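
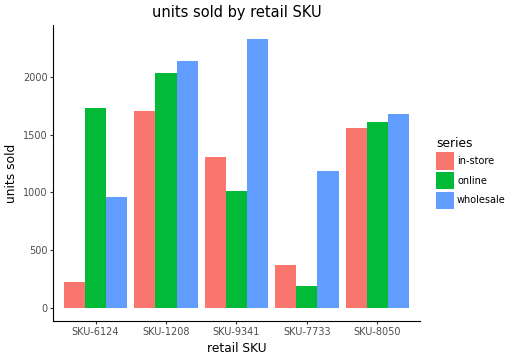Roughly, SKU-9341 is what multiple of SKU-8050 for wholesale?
≈ 1.5×

SKU-9341 ≈ 2400, SKU-8050 ≈ 1600; 2400/1600 ≈ 1.5.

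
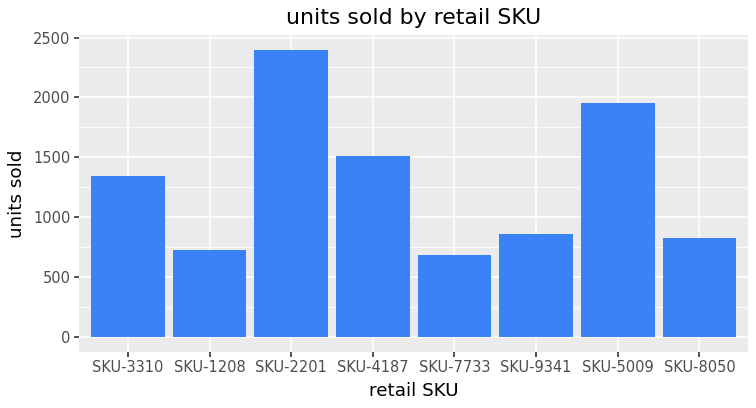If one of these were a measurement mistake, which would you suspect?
SKU-2201 ≈ 2400; the rest sit between ≈ 600 and ≈ 2000.

SKU-2201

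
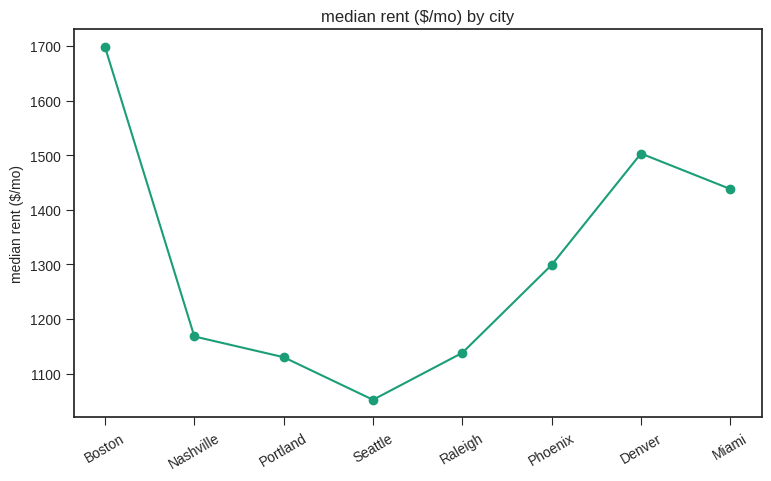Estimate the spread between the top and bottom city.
≈ 600

Max Boston ≈ 1700, min Seattle ≈ 1100; range ≈ 600.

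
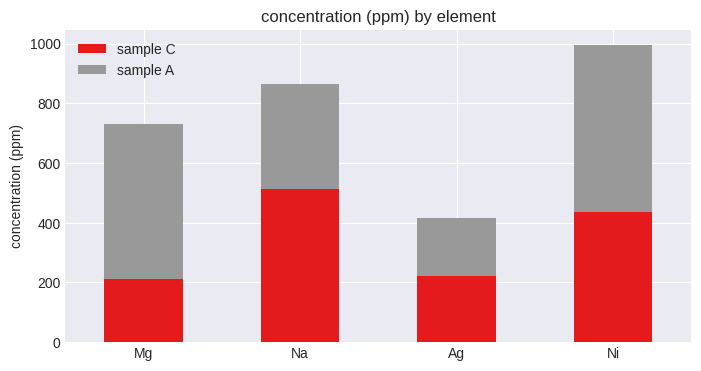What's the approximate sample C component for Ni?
sample C top ≈ 400, bottom ≈ 0; segment ≈ 400.

≈ 400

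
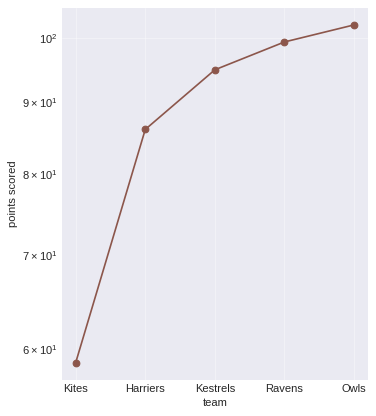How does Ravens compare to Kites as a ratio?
≈ 1.67×

Ravens ≈ 100, Kites ≈ 60; 100/60 ≈ 1.67.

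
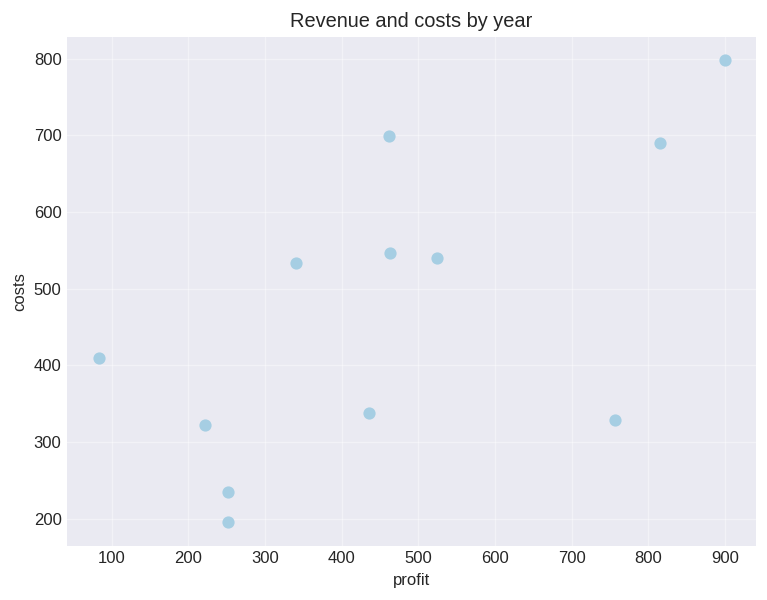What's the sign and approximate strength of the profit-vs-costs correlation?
Points are positively correlated; moderate (|r| ≈ 0.6).

positive, moderate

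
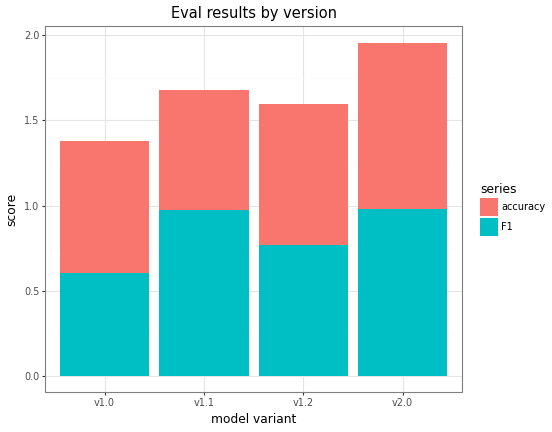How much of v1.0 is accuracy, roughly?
≈ 0.8

accuracy top ≈ 1.4, bottom ≈ 0.6; segment ≈ 0.8.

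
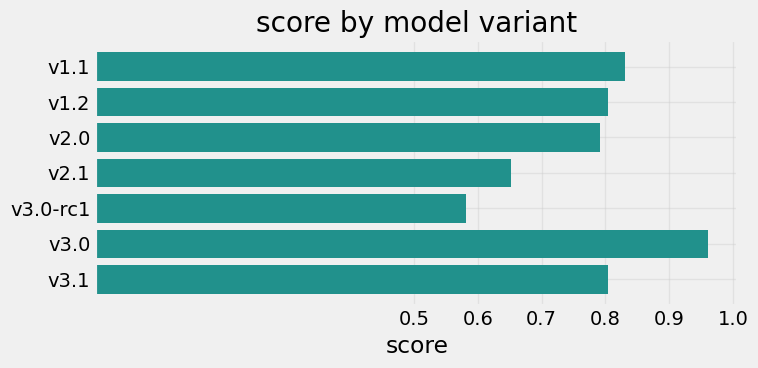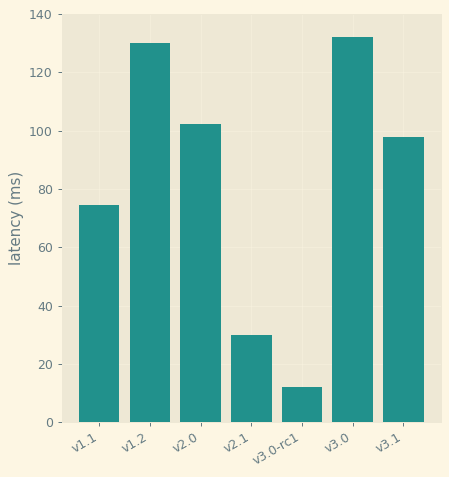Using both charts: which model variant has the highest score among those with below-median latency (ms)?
v1.1

Chart 2 median latency (ms) ≈ 100; below-median model variants: v1.1, v2.1, v3.0-rc1. Among those, v1.1 has the highest score (≈ 0.8).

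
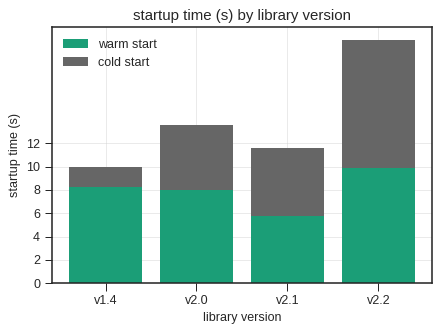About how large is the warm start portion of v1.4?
≈ 8

warm start top ≈ 8, bottom ≈ 0; segment ≈ 8.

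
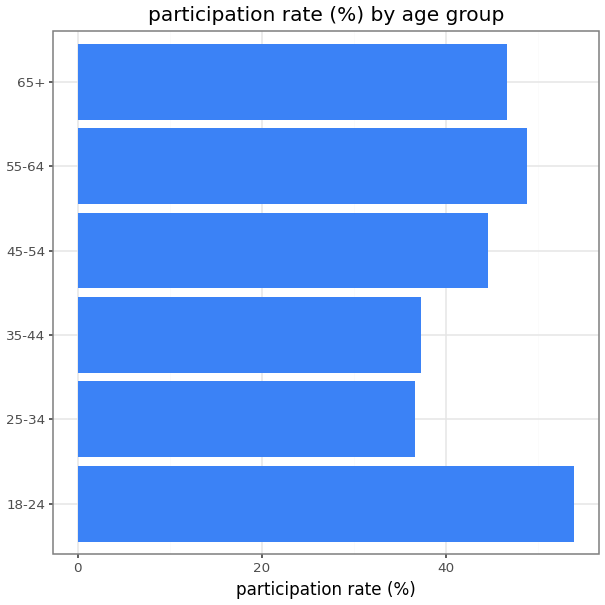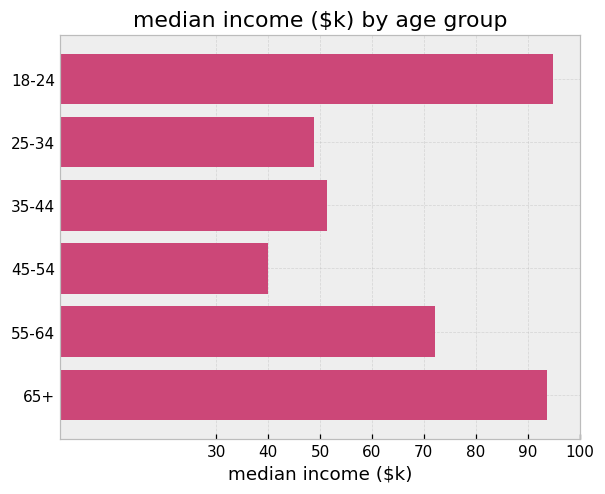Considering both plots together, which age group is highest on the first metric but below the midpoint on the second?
Chart 2 median median income ($k) ≈ 60; below-median age groups: 25-34, 35-44, 45-54. Among those, 45-54 has the highest participation rate (%) (≈ 45).

45-54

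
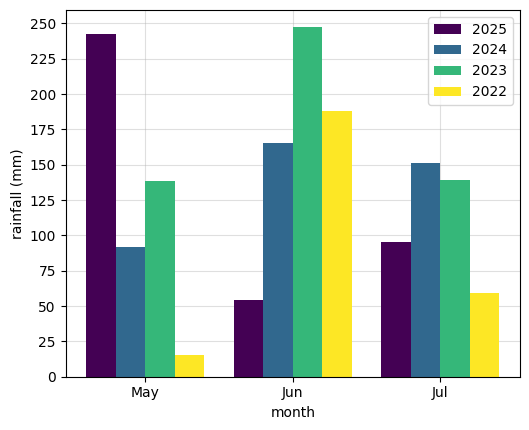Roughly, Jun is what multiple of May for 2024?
Jun ≈ 175, May ≈ 100; 175/100 ≈ 1.75.

≈ 1.75×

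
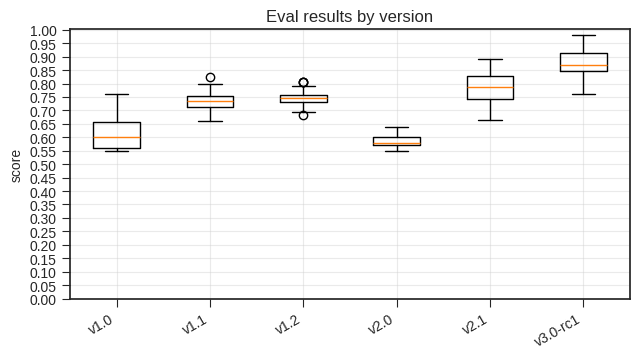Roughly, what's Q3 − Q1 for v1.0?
Q3 ≈ 0.65, Q1 ≈ 0.55; IQR ≈ 0.10.

≈ 0.10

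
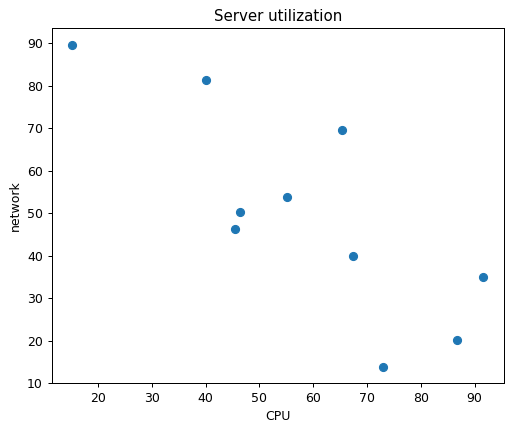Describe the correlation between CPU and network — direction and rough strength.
Points are negatively correlated; strong (|r| ≈ 0.8).

negative, strong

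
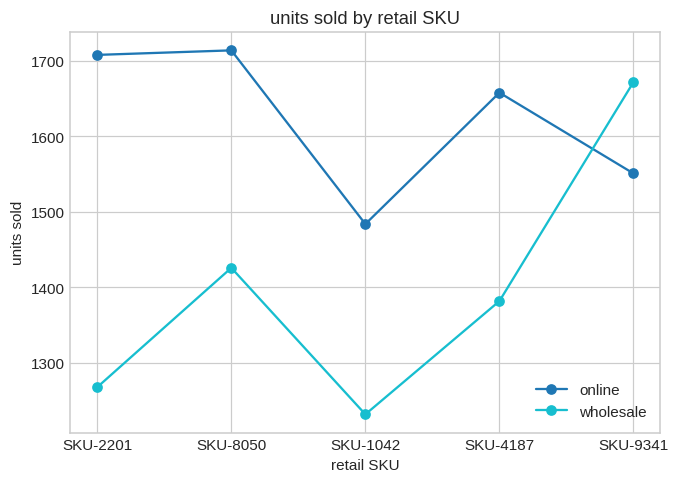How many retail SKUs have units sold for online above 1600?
Above 1600: SKU-2201, SKU-8050, SKU-4187.

3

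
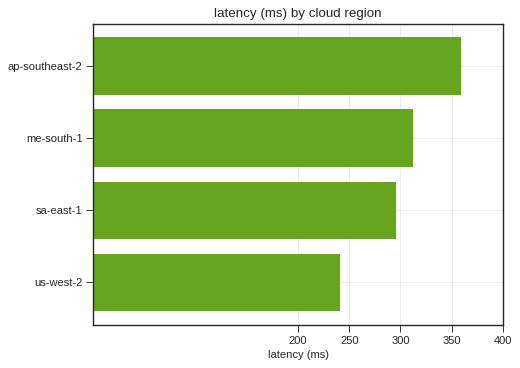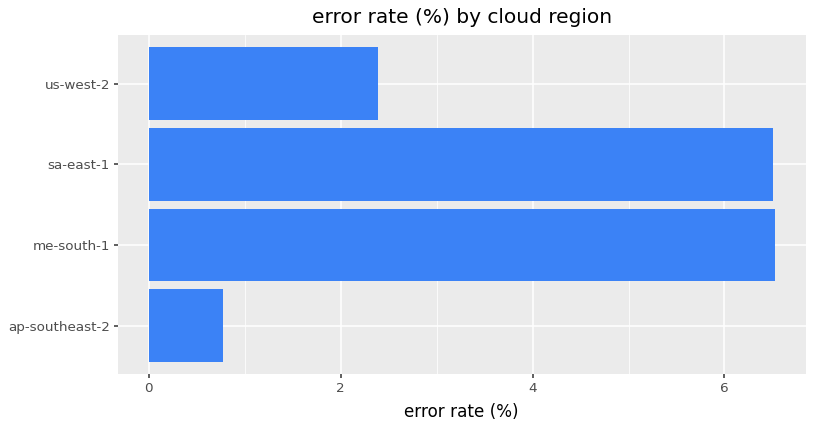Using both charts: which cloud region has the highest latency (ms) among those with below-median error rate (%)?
ap-southeast-2

Chart 2 median error rate (%) ≈ 4; below-median cloud regions: ap-southeast-2, us-west-2. Among those, ap-southeast-2 has the highest latency (ms) (≈ 350).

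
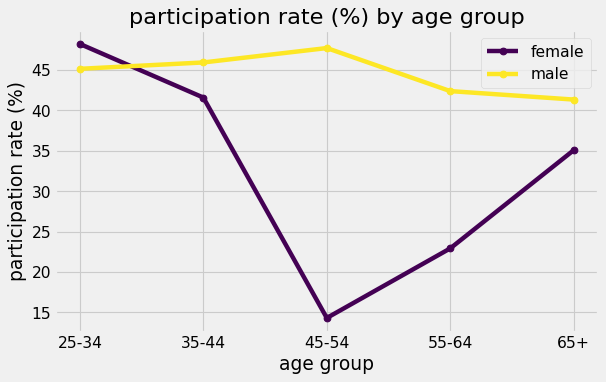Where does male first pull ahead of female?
35-44

25-34: male ≈ 45 vs female ≈ 50 (not yet); 35-44: male ≈ 45 vs female ≈ 40 (first crossover).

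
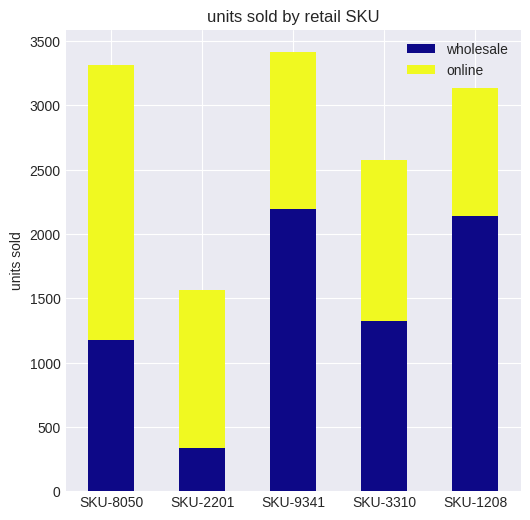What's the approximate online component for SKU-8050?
≈ 2500

online top ≈ 3500, bottom ≈ 1000; segment ≈ 2500.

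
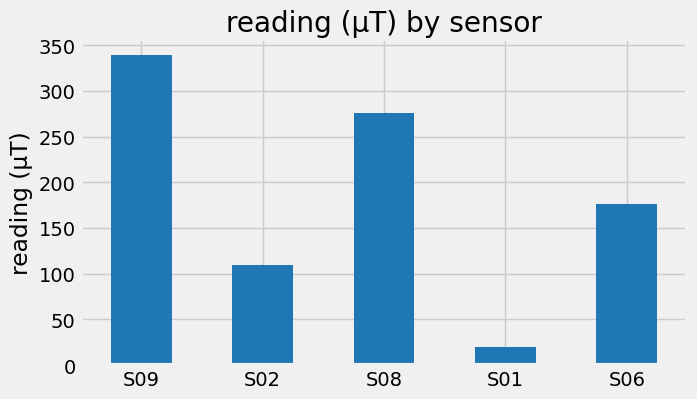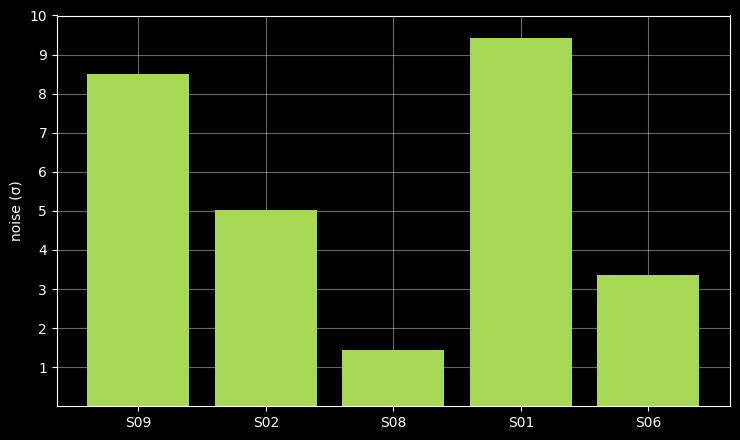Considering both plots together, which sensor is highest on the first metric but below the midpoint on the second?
Chart 2 median noise (σ) ≈ 5; below-median sensors: S08, S06. Among those, S08 has the highest reading (µT) (≈ 300).

S08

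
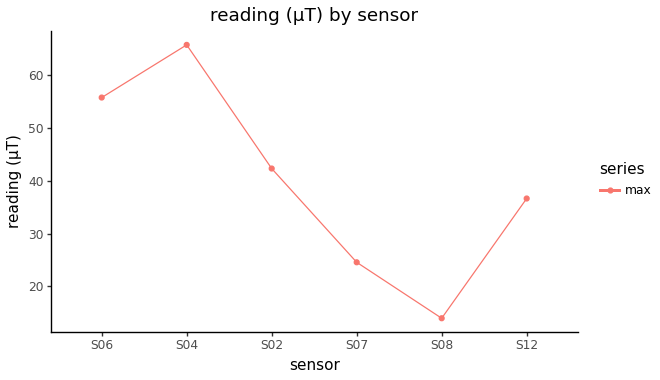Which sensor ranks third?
S02

Top 4: S04 ≈ 65, S06 ≈ 55, S02 ≈ 40, S12 ≈ 35.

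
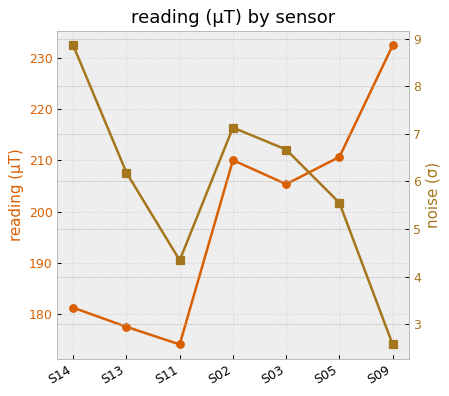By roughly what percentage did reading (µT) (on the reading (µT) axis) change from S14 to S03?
≈ +13.9%

S14 ≈ 180, S03 ≈ 205; (205 − 180) / 180 ≈ +13.9%.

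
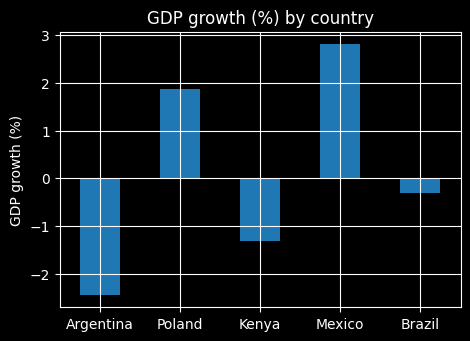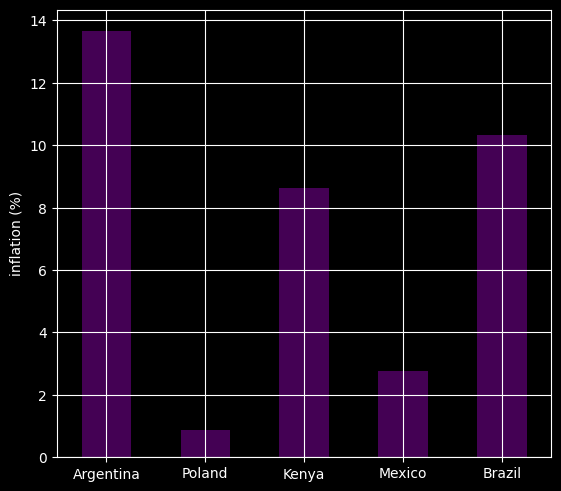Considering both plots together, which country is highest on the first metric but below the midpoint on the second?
Chart 2 median inflation (%) ≈ 8; below-median countries: Poland, Mexico. Among those, Mexico has the highest GDP growth (%) (≈ 3).

Mexico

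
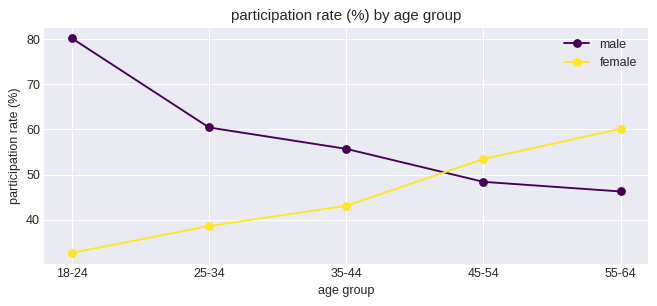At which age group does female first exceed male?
35-44: female ≈ 45 vs male ≈ 55 (not yet); 45-54: female ≈ 55 vs male ≈ 50 (first crossover).

45-54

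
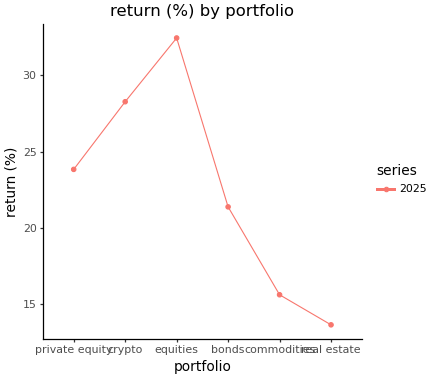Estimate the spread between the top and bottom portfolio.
Max equities ≈ 32, min real estate ≈ 14; range ≈ 18.

≈ 18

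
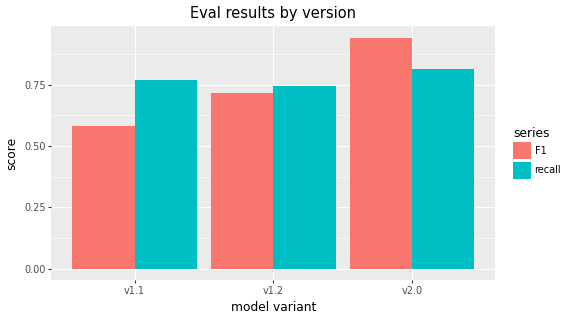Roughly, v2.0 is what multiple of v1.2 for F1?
≈ 1.29×

v2.0 ≈ 0.9, v1.2 ≈ 0.7; 0.9/0.7 ≈ 1.29.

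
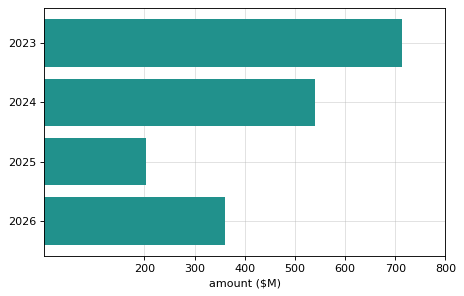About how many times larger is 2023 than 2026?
2023 ≈ 700, 2026 ≈ 400; 700/400 ≈ 1.75.

≈ 1.75×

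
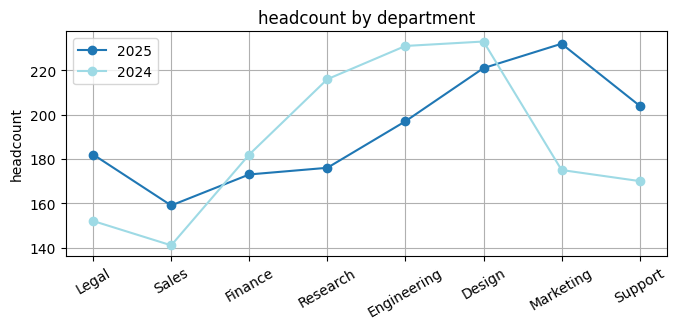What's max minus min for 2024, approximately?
≈ 90

Max Design ≈ 230, min Sales ≈ 140; range ≈ 90.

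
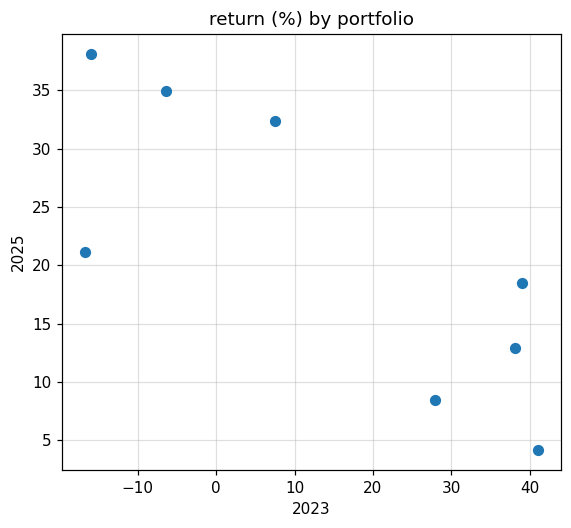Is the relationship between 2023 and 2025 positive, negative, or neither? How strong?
Points are negatively correlated; strong (|r| ≈ 0.8).

negative, strong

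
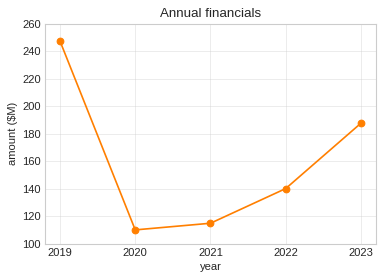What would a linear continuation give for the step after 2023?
Last three: 120, 140, 180 → slope ≈ 30/step → next ≈ 210.

≈ 210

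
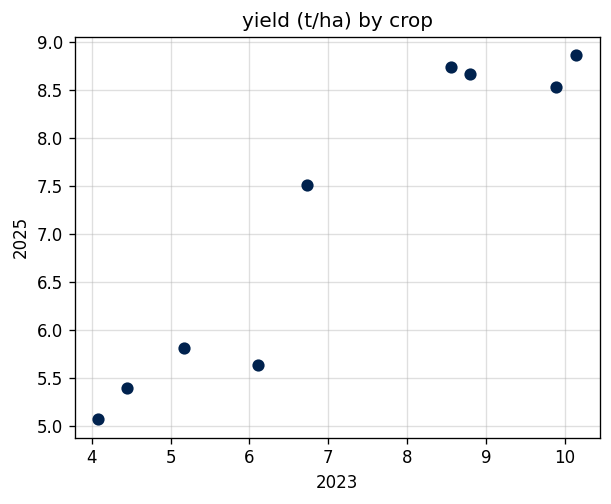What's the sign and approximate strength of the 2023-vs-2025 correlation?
Points are positively correlated; strong (|r| ≈ 1.0).

positive, strong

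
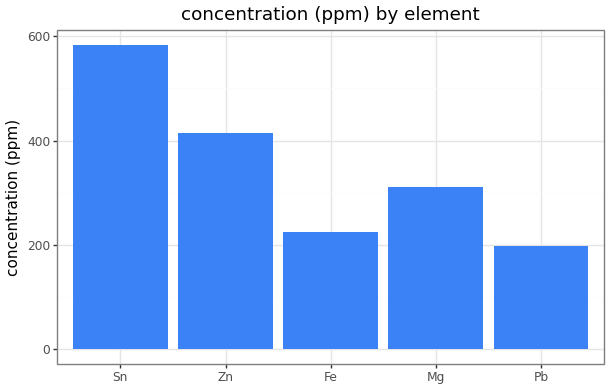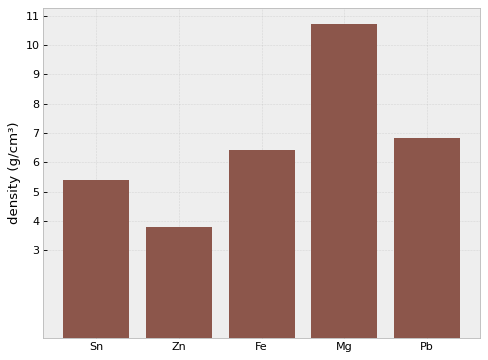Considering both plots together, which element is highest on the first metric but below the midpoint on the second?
Chart 2 median density (g/cm³) ≈ 6; below-median elements: Sn, Zn. Among those, Sn has the highest concentration (ppm) (≈ 600).

Sn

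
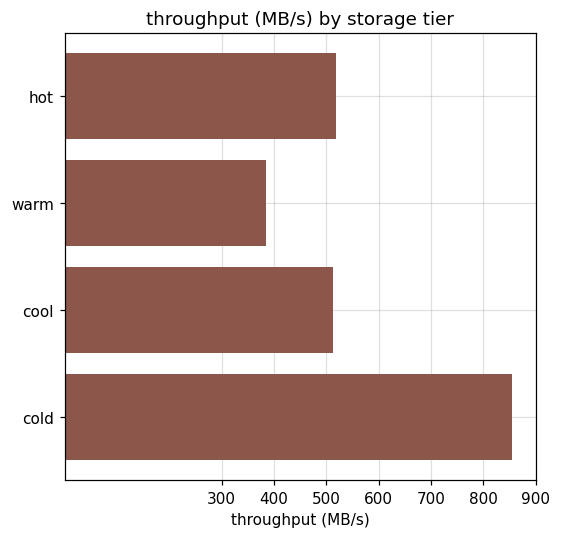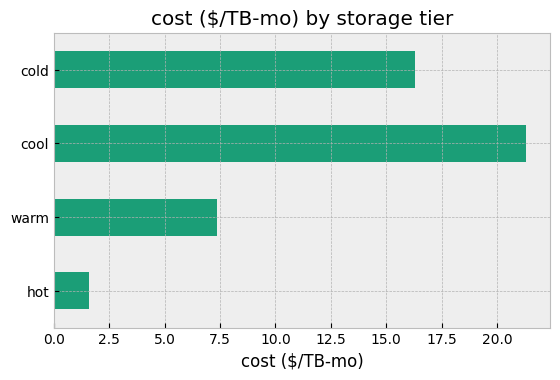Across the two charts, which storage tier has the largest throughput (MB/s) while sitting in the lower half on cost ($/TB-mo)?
hot

Chart 2 median cost ($/TB-mo) ≈ 12; below-median storage tiers: hot, warm. Among those, hot has the highest throughput (MB/s) (≈ 500).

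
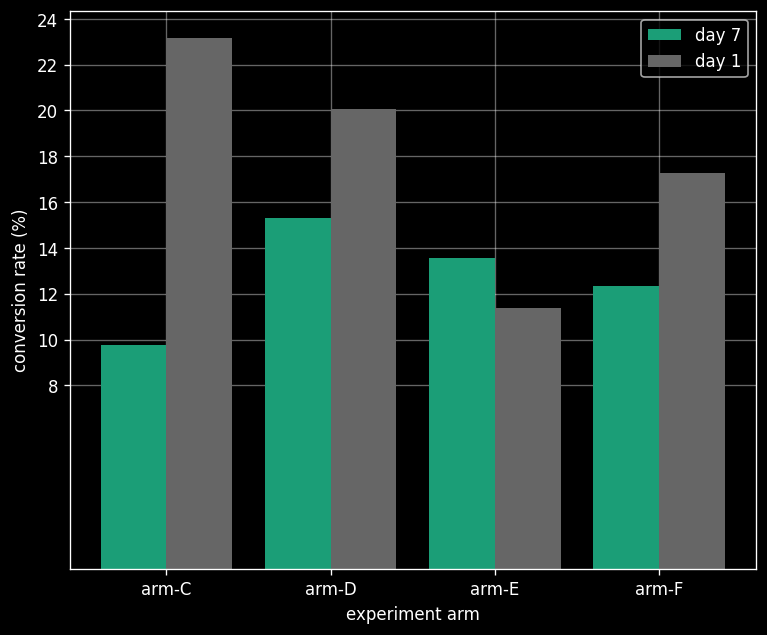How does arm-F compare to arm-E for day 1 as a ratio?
≈ 1.5×

arm-F ≈ 18, arm-E ≈ 12; 18/12 ≈ 1.5.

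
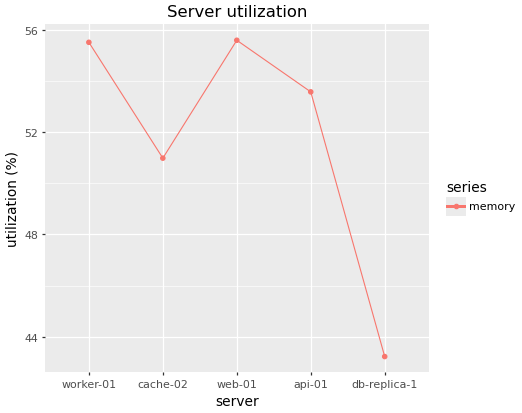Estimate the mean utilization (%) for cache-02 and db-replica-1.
≈ 47

(50 + 44) / 2 ≈ 47.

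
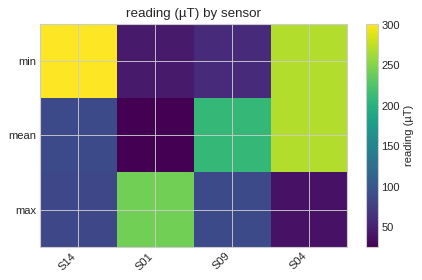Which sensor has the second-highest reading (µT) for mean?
Top 3 for mean: S04 ≈ 275, S09 ≈ 200, S14 ≈ 75.

S09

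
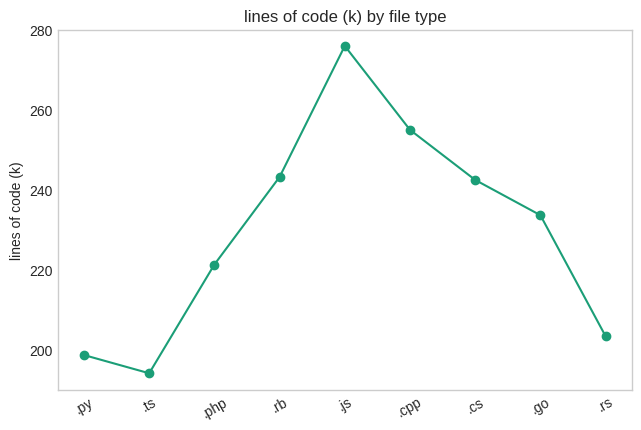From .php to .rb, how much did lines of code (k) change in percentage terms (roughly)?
≈ +9.1%

.php ≈ 220, .rb ≈ 240; (240 − 220) / 220 ≈ +9.1%.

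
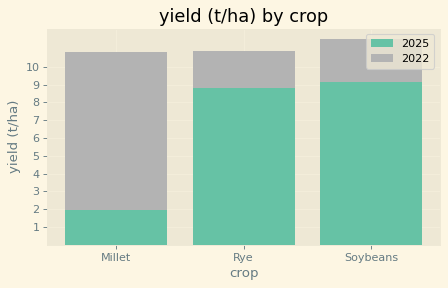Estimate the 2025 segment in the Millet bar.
≈ 2

2025 top ≈ 2, bottom ≈ 0; segment ≈ 2.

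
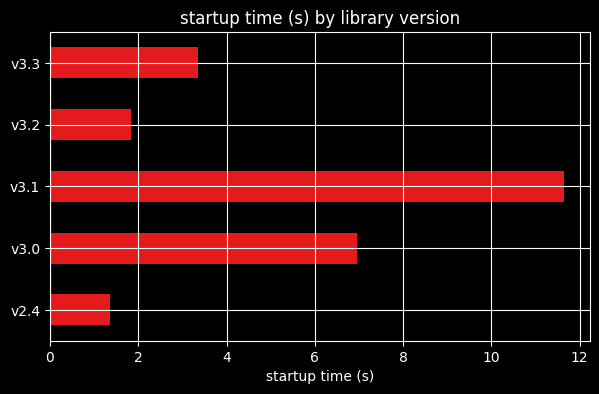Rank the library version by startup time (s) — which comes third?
v3.3

Top 4: v3.1 ≈ 12, v3.0 ≈ 7, v3.3 ≈ 3, v3.2 ≈ 2.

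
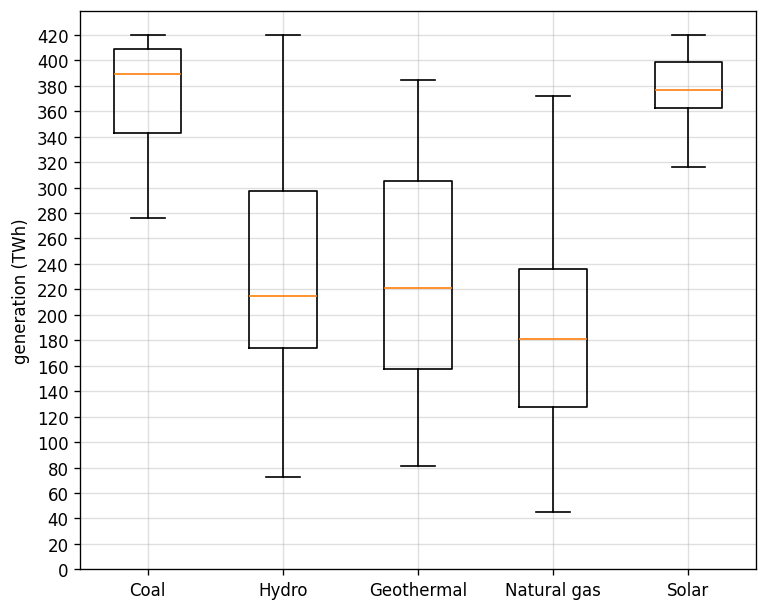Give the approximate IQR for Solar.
Q3 ≈ 400, Q1 ≈ 360; IQR ≈ 40.

≈ 40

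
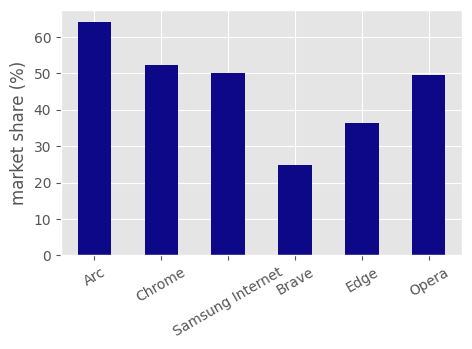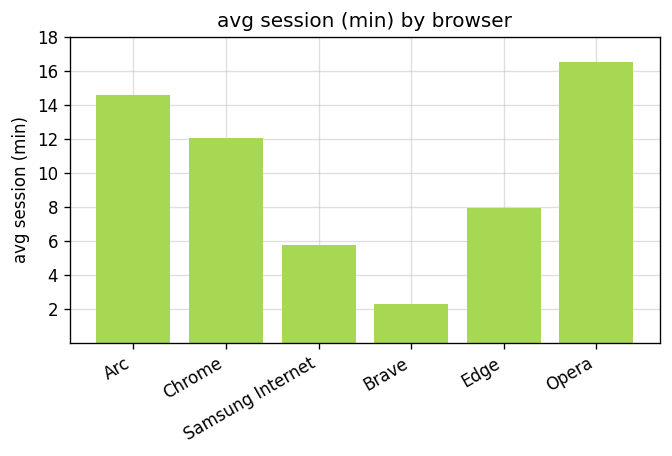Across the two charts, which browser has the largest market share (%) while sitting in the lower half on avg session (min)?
Chart 2 median avg session (min) ≈ 10; below-median browsers: Samsung Internet, Brave, Edge. Among those, Samsung Internet has the highest market share (%) (≈ 50).

Samsung Internet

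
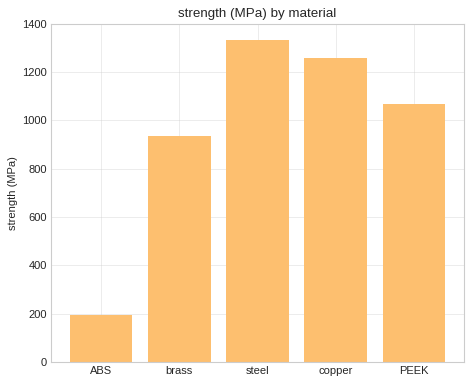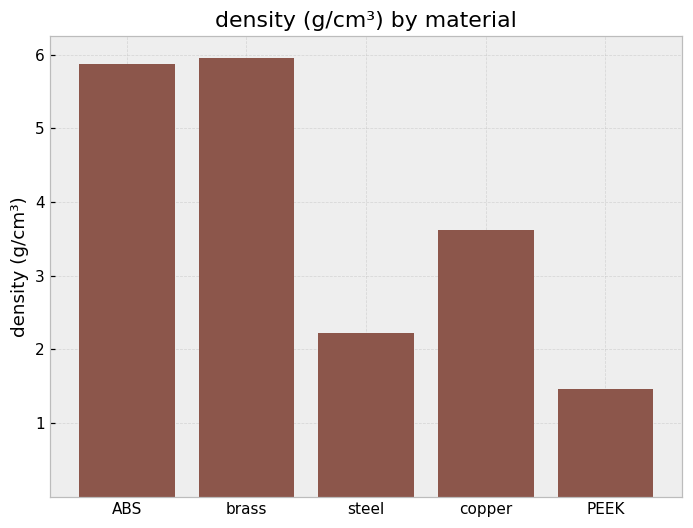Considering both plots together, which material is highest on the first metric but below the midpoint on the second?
steel

Chart 2 median density (g/cm³) ≈ 4; below-median materials: steel, PEEK. Among those, steel has the highest strength (MPa) (≈ 1400).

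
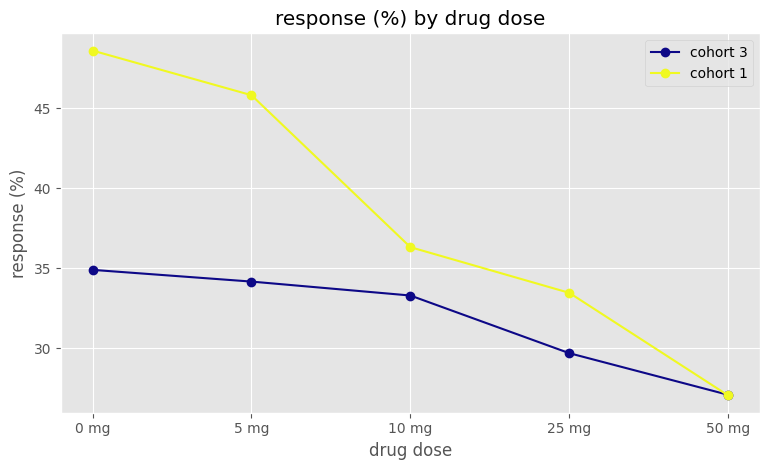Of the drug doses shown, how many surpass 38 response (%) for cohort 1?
Above 38: 0 mg, 5 mg.

2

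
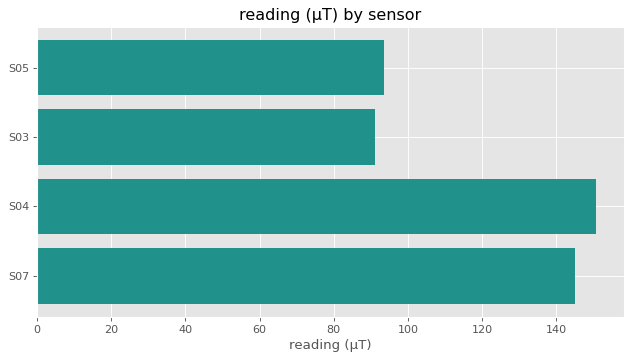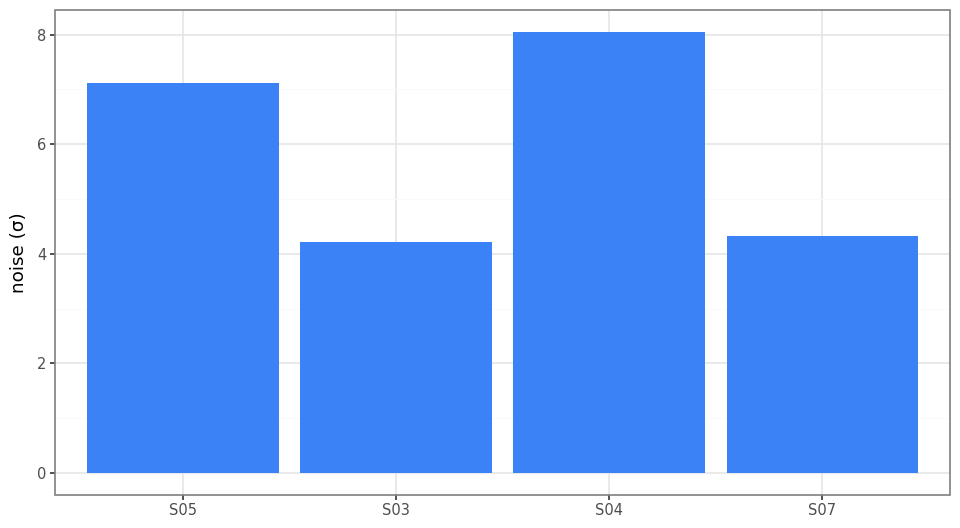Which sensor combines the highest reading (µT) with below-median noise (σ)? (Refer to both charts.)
Chart 2 median noise (σ) ≈ 6; below-median sensors: S03, S07. Among those, S07 has the highest reading (µT) (≈ 140).

S07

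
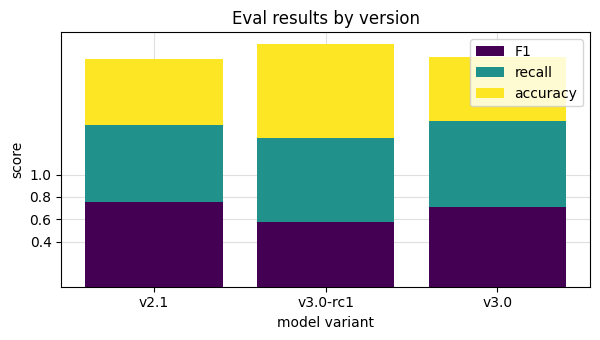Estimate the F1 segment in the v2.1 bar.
F1 top ≈ 0.8, bottom ≈ 0.0; segment ≈ 0.8.

≈ 0.8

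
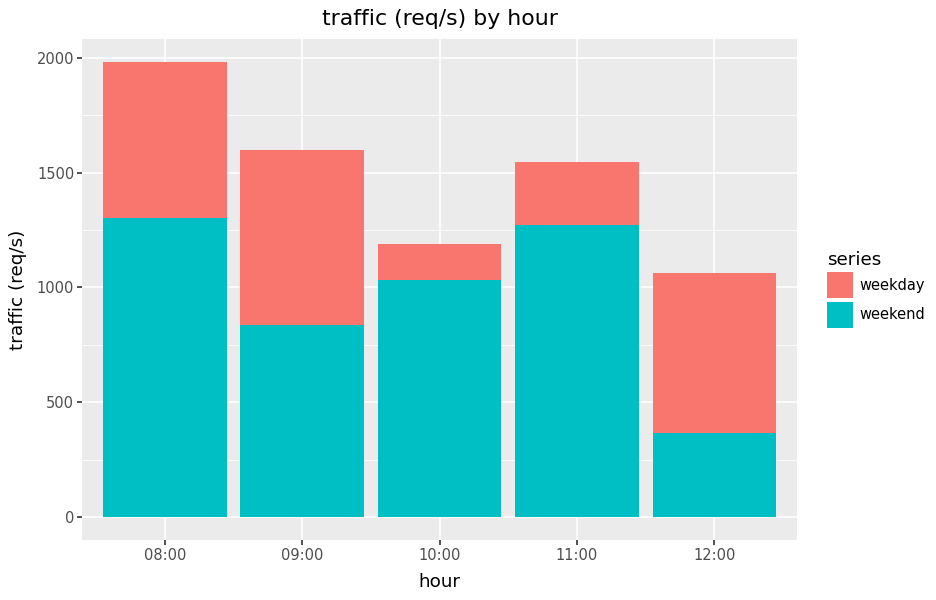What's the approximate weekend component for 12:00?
weekend top ≈ 400, bottom ≈ 0; segment ≈ 400.

≈ 400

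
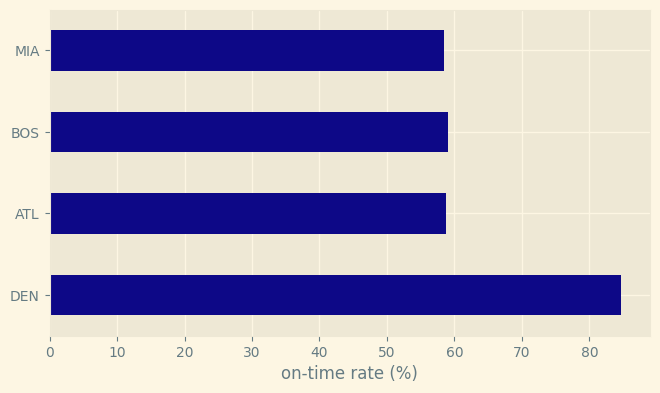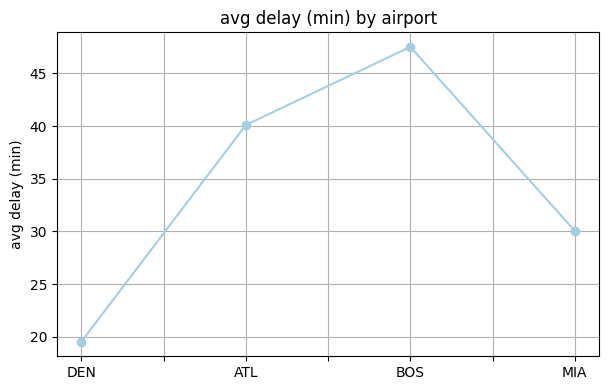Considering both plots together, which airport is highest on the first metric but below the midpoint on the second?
DEN

Chart 2 median avg delay (min) ≈ 35; below-median airports: DEN, MIA. Among those, DEN has the highest on-time rate (%) (≈ 80).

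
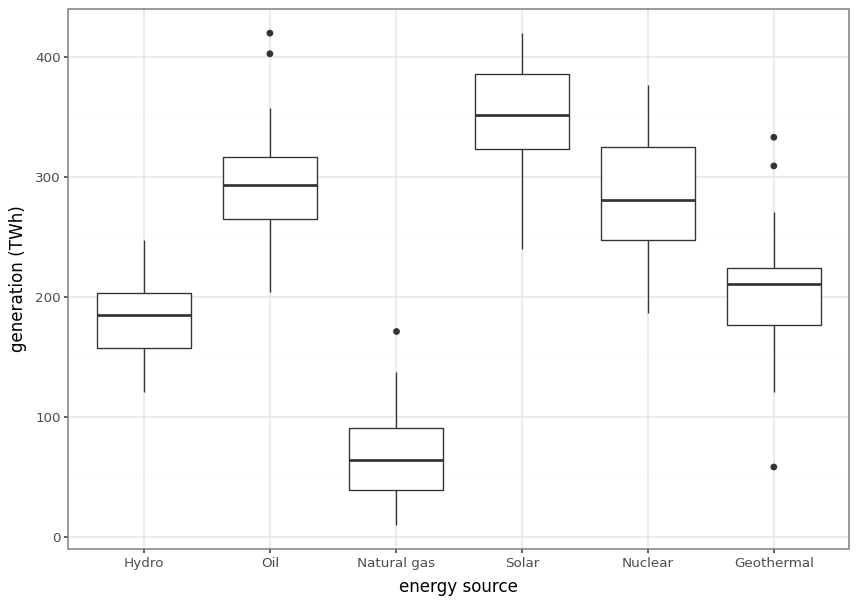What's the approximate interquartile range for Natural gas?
≈ 50

Q3 ≈ 100, Q1 ≈ 50; IQR ≈ 50.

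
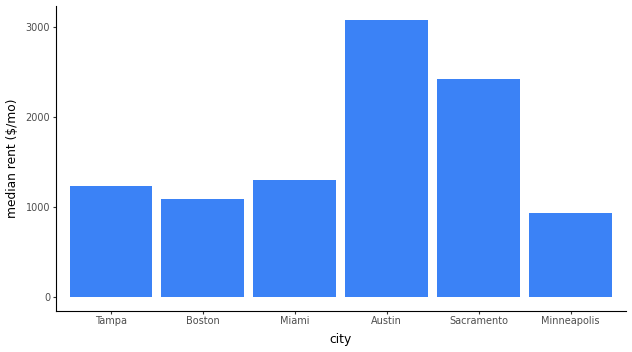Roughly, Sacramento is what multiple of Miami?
≈ 1.67×

Sacramento ≈ 2500, Miami ≈ 1500; 2500/1500 ≈ 1.67.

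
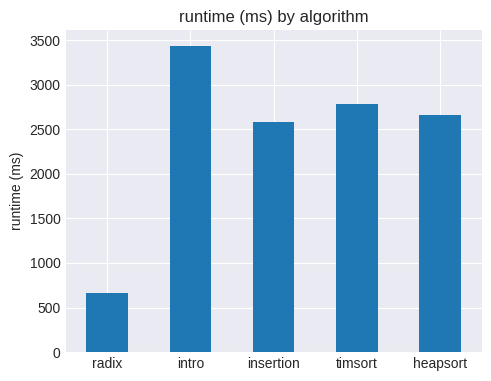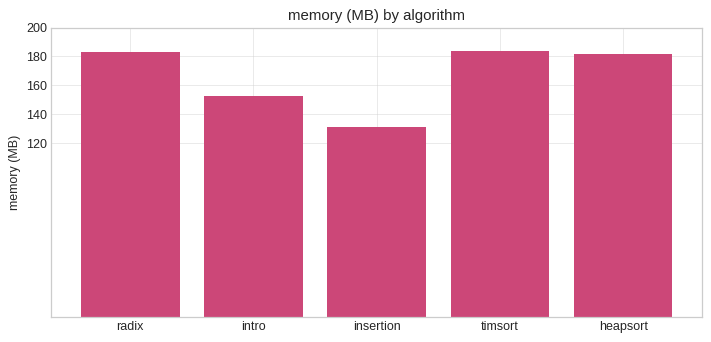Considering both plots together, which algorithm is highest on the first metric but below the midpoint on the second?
Chart 2 median memory (MB) ≈ 180; below-median algorithms: intro, insertion. Among those, intro has the highest runtime (ms) (≈ 3500).

intro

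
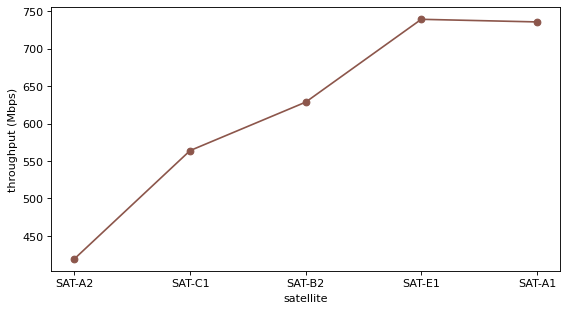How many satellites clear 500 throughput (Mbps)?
Above 500: SAT-C1, SAT-B2, SAT-E1, SAT-A1.

4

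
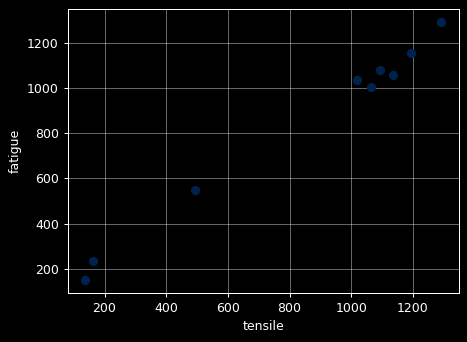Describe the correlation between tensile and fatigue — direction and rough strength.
Points are positively correlated; strong (|r| ≈ 1.0).

positive, strong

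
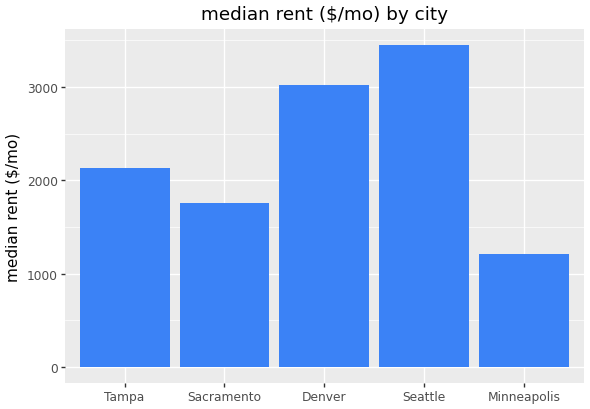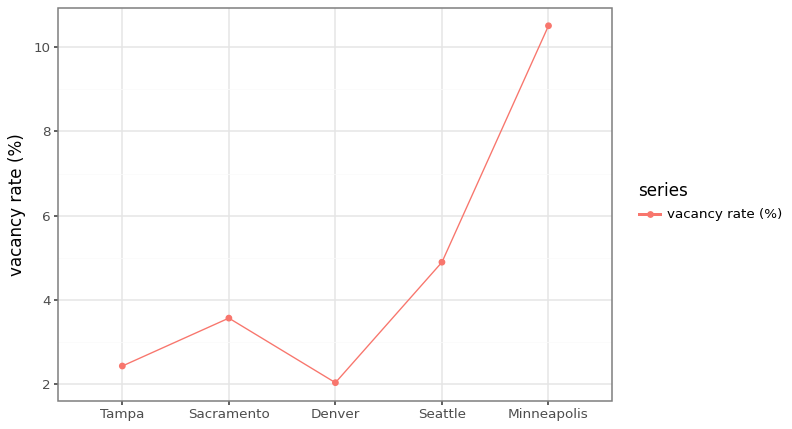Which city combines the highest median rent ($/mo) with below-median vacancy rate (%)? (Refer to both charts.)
Chart 2 median vacancy rate (%) ≈ 4; below-median cities: Tampa, Denver. Among those, Denver has the highest median rent ($/mo) (≈ 3000).

Denver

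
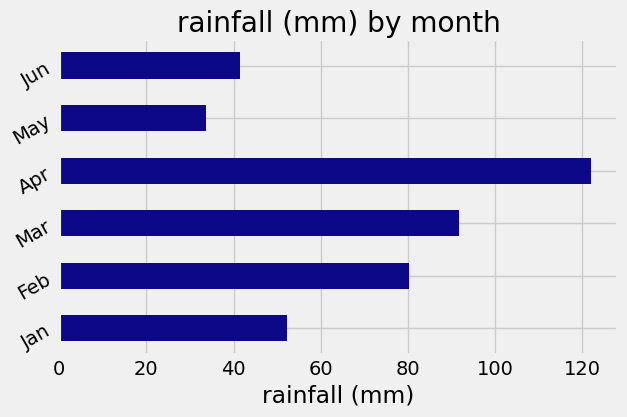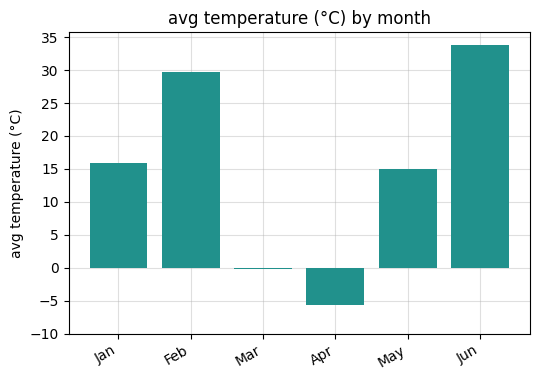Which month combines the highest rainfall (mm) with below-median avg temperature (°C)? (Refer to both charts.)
Chart 2 median avg temperature (°C) ≈ 15; below-median months: Mar, Apr, May. Among those, Apr has the highest rainfall (mm) (≈ 120).

Apr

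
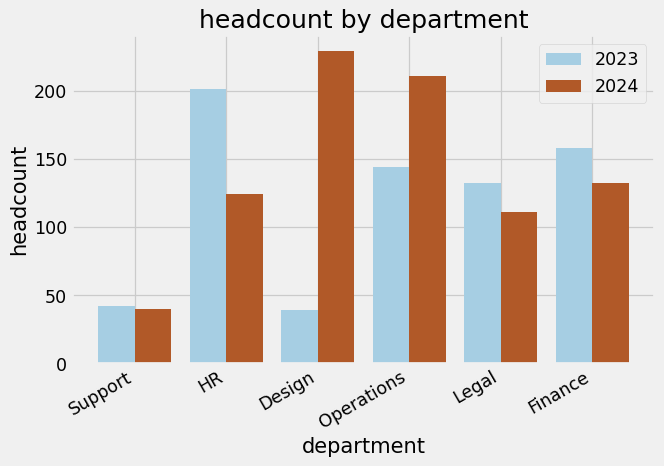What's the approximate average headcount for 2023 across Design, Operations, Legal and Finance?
≈ 120

(40 + 140 + 140 + 160) / 4 ≈ 120.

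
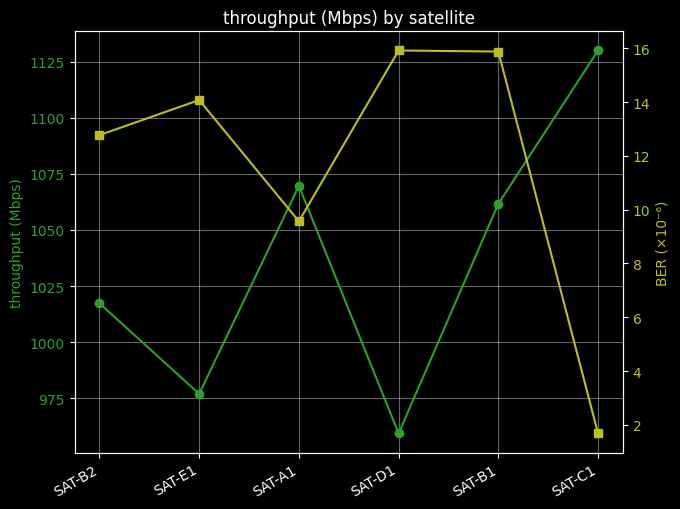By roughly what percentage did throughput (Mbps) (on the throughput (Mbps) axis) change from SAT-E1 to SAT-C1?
≈ +14.3%

SAT-E1 ≈ 980, SAT-C1 ≈ 1120; (1120 − 980) / 980 ≈ +14.3%.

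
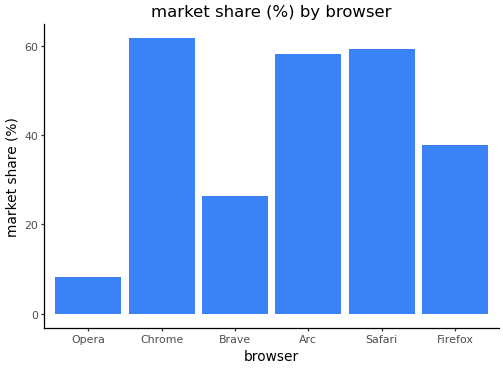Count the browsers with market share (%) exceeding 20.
5

Above 20: Chrome, Brave, Arc, Safari, Firefox.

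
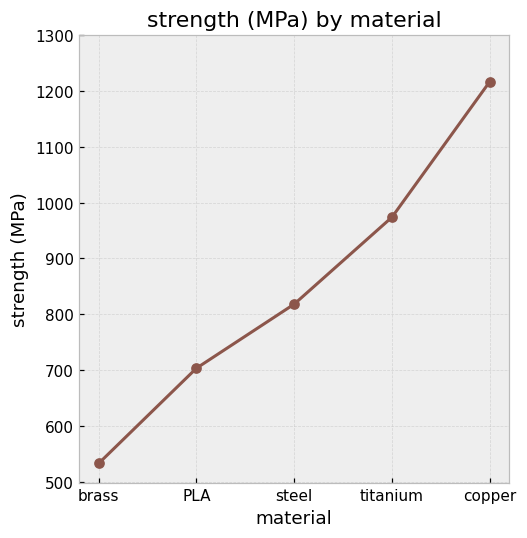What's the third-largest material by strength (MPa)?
Top 4: copper ≈ 1200, titanium ≈ 1000, steel ≈ 800, PLA ≈ 700.

steel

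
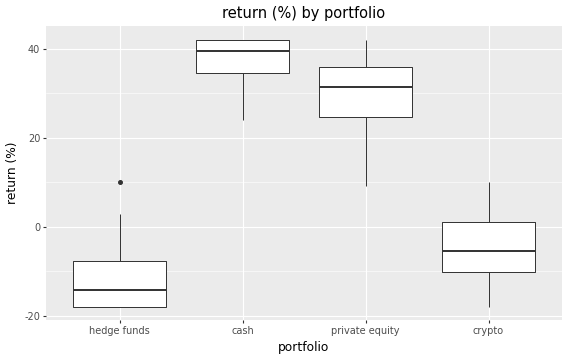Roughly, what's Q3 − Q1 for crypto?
≈ 10

Q3 ≈ 0, Q1 ≈ -10; IQR ≈ 10.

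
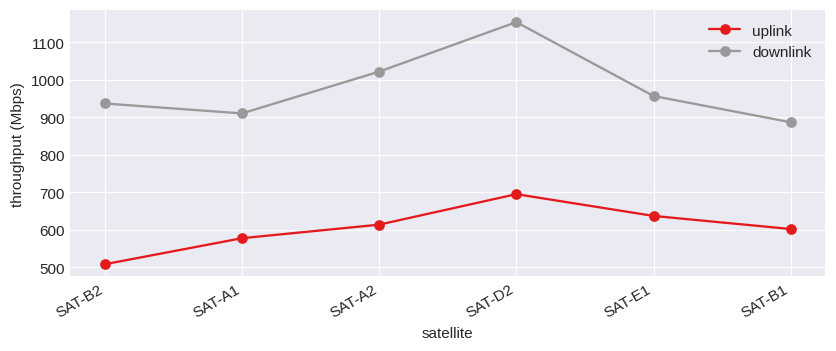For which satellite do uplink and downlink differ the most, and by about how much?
SAT-D2, ≈ 500 Mbps

SAT-D2: uplink ≈ 700, downlink ≈ 1200 → gap ≈ 500. Next-largest (SAT-B2) is only ≈ 400.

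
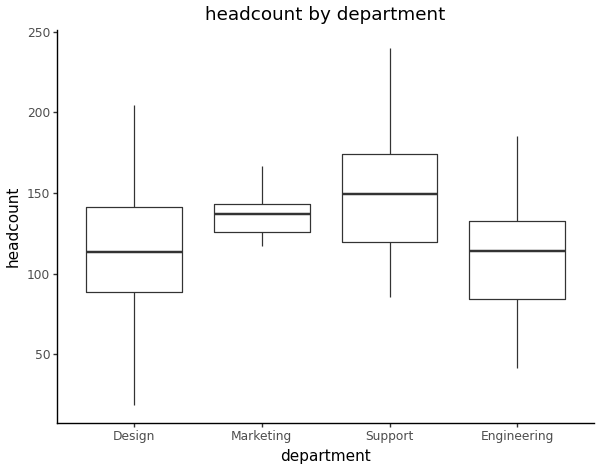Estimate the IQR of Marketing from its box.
Q3 ≈ 145, Q1 ≈ 125; IQR ≈ 20.

≈ 20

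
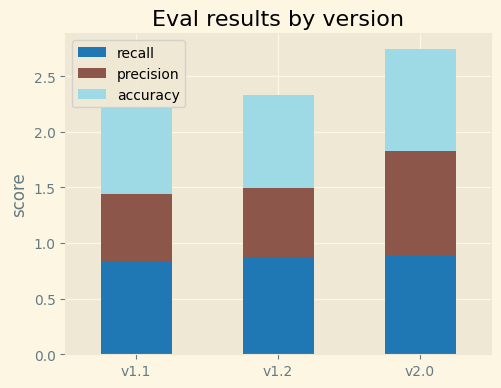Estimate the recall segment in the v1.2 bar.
≈ 1.0

recall top ≈ 1.0, bottom ≈ 0.0; segment ≈ 1.0.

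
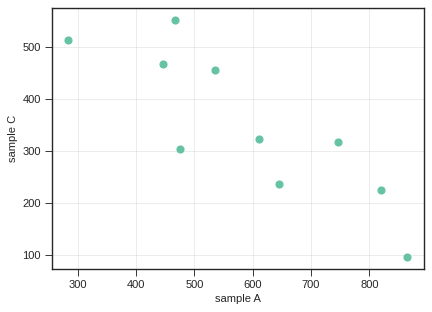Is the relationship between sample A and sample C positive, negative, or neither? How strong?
negative, strong

Points are negatively correlated; strong (|r| ≈ 0.8).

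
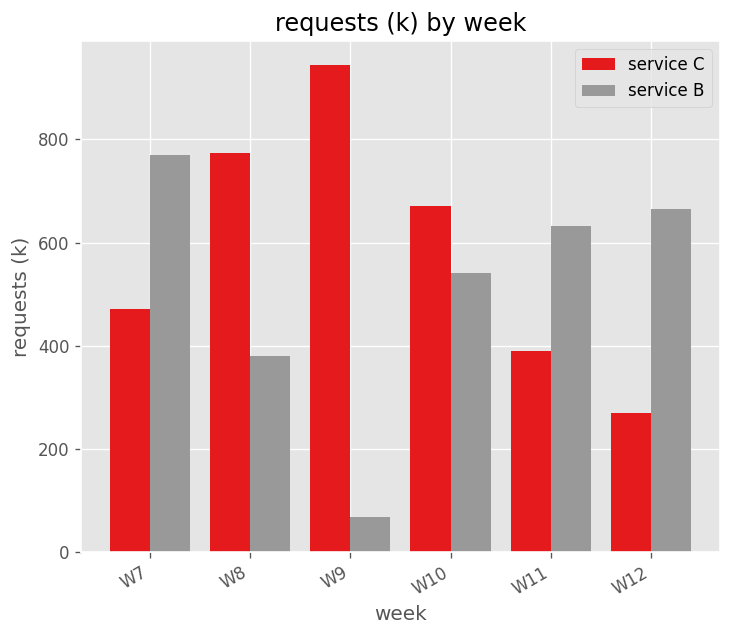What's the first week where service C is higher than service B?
W8

W7: service C ≈ 500 vs service B ≈ 800 (not yet); W8: service C ≈ 800 vs service B ≈ 400 (first crossover).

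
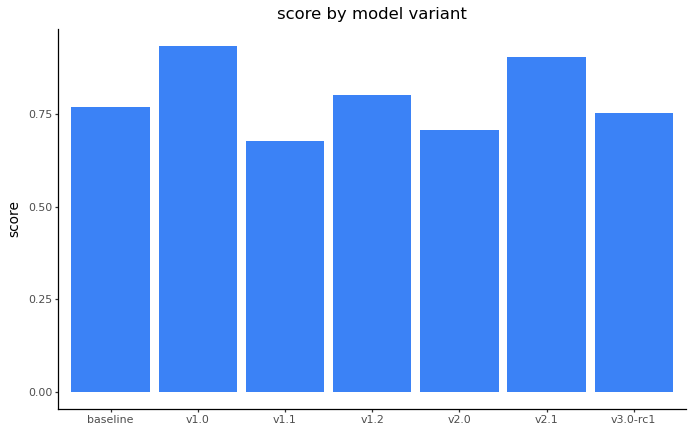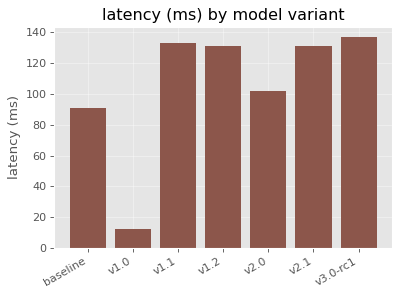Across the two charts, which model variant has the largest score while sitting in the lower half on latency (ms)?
v1.0

Chart 2 median latency (ms) ≈ 140; below-median model variants: baseline, v1.0, v2.0. Among those, v1.0 has the highest score (≈ 0.9).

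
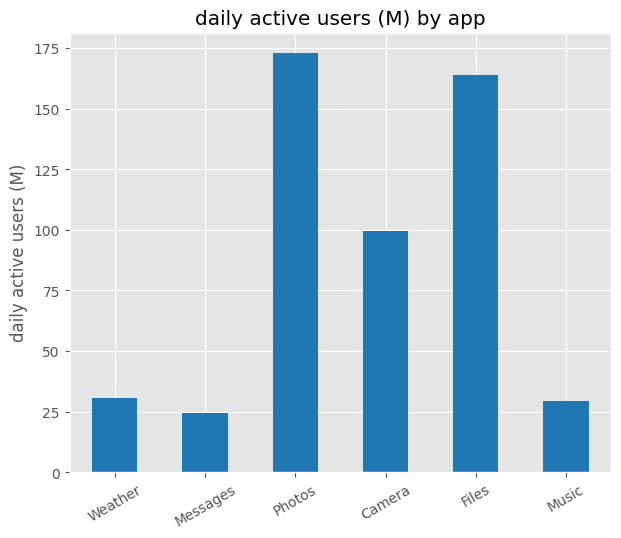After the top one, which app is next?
Files

Top 3: Photos ≈ 180, Files ≈ 160, Camera ≈ 100.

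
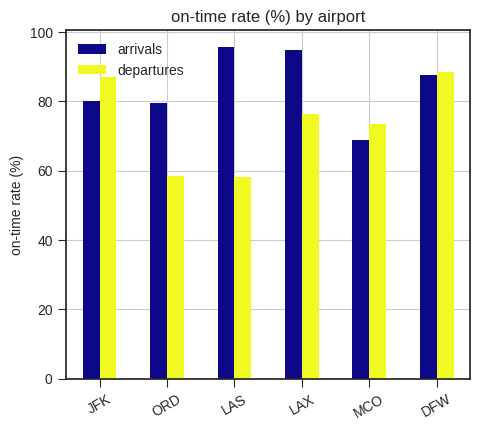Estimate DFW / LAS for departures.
≈ 1.5×

DFW ≈ 90, LAS ≈ 60; 90/60 ≈ 1.5.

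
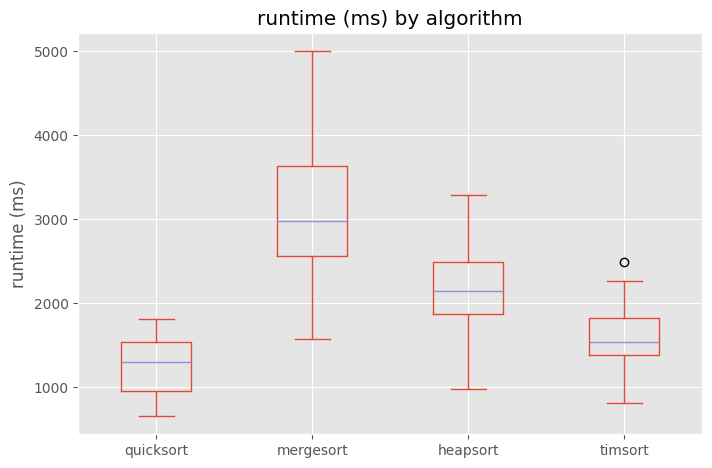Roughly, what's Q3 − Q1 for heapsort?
Q3 ≈ 2400, Q1 ≈ 1800; IQR ≈ 600.

≈ 600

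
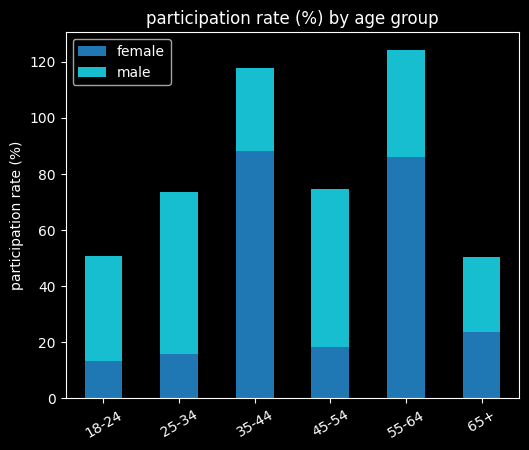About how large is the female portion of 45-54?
≈ 20

female top ≈ 20, bottom ≈ 0; segment ≈ 20.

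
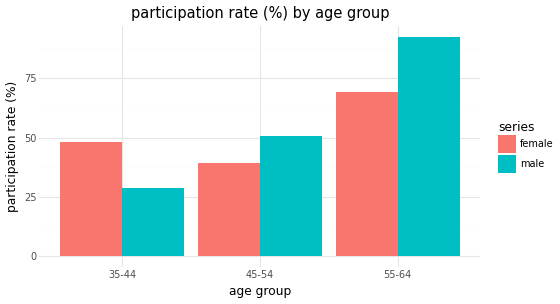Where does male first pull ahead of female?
45-54

35-44: male ≈ 30 vs female ≈ 50 (not yet); 45-54: male ≈ 50 vs female ≈ 40 (first crossover).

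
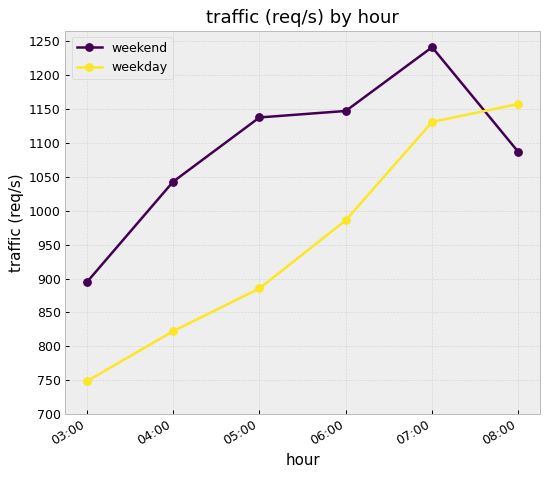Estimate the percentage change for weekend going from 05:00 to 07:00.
≈ +8.7%

05:00 ≈ 1150, 07:00 ≈ 1250; (1250 − 1150) / 1150 ≈ +8.7%.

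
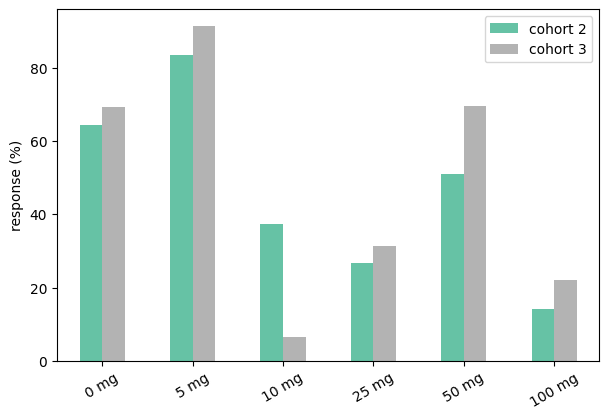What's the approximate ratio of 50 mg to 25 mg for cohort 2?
≈ 1.67×

50 mg ≈ 50, 25 mg ≈ 30; 50/30 ≈ 1.67.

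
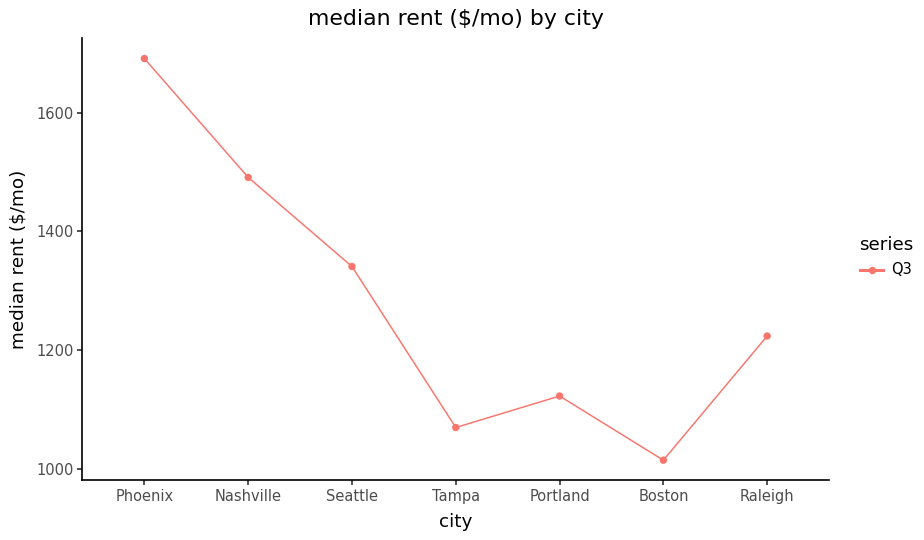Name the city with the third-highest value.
Seattle

Top 4: Phoenix ≈ 1700, Nashville ≈ 1500, Seattle ≈ 1300, Raleigh ≈ 1200.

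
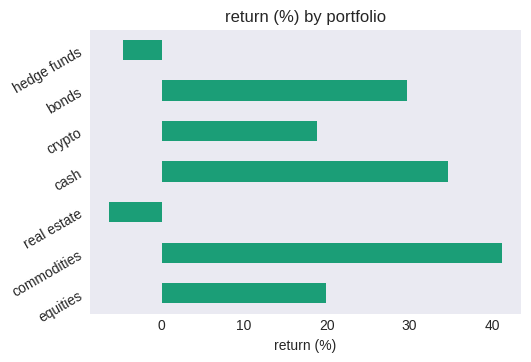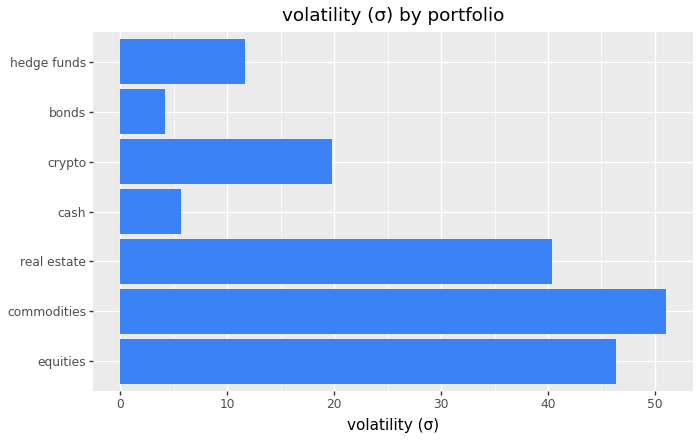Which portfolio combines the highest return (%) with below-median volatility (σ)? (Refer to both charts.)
cash

Chart 2 median volatility (σ) ≈ 20; below-median portfolios: cash, bonds, hedge funds. Among those, cash has the highest return (%) (≈ 35).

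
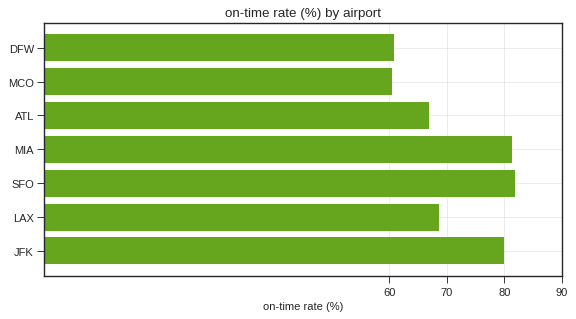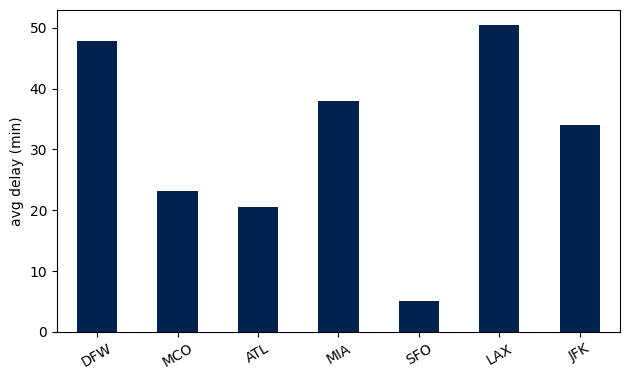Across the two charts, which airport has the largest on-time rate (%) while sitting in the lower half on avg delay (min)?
SFO

Chart 2 median avg delay (min) ≈ 35; below-median airports: MCO, ATL, SFO. Among those, SFO has the highest on-time rate (%) (≈ 80).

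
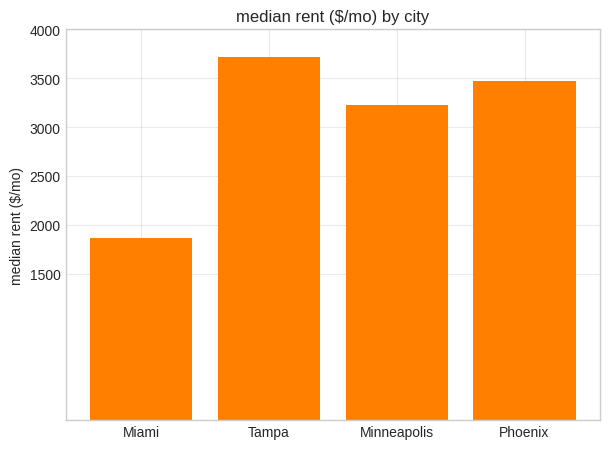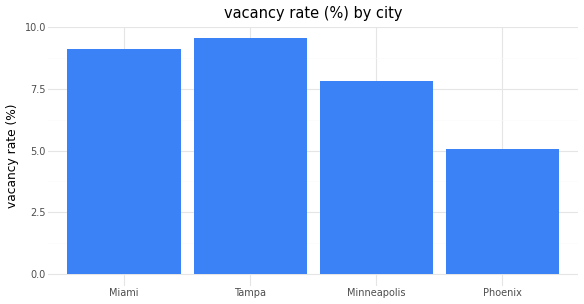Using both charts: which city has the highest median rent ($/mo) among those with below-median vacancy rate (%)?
Phoenix

Chart 2 median vacancy rate (%) ≈ 8; below-median cities: Minneapolis, Phoenix. Among those, Phoenix has the highest median rent ($/mo) (≈ 3500).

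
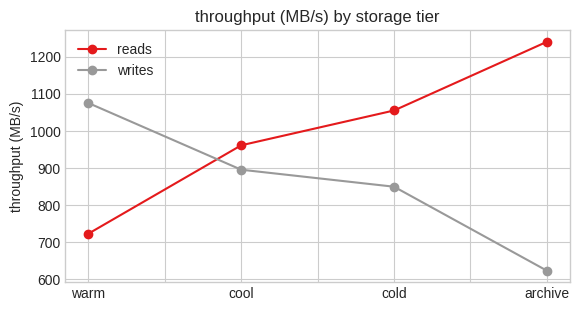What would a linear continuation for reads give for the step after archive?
≈ 1300

Last three: 1000, 1100, 1200 → slope ≈ 100/step → next ≈ 1300.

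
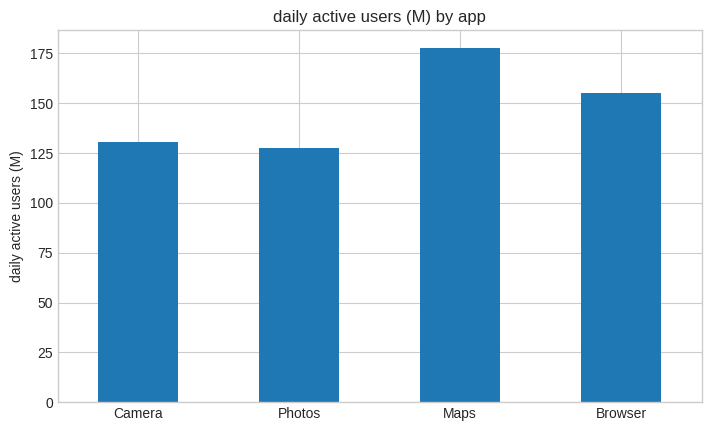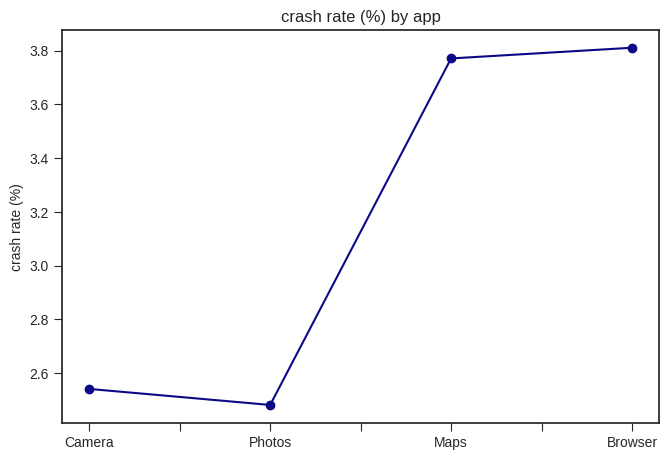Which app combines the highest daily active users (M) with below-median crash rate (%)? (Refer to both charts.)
Chart 2 median crash rate (%) ≈ 3; below-median apps: Camera, Photos. Among those, Camera has the highest daily active users (M) (≈ 140).

Camera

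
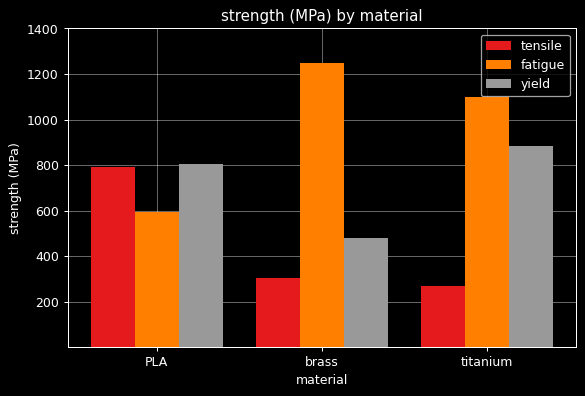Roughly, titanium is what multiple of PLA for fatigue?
≈ 1.67×

titanium ≈ 1000, PLA ≈ 600; 1000/600 ≈ 1.67.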